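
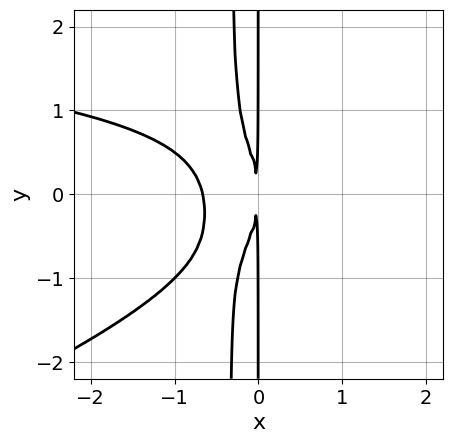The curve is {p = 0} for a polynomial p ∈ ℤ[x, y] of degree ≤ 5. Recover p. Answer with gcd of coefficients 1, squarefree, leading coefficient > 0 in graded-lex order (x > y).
Degree: a generic line meets the curve in up to 4 points, so deg p = 4.
From the visible intercepts: the visible y-axis segment lies entirely on the curve.
Putting this together gives p.

x^3*y - 3*x^2*y^2 - 3*x^3 - x*y^2 - 2*x^2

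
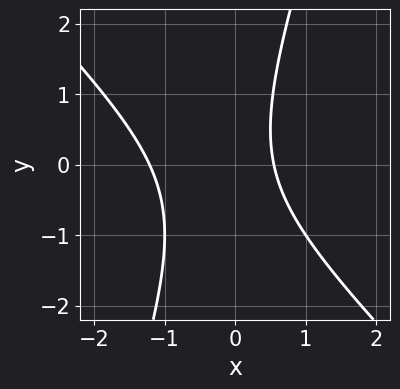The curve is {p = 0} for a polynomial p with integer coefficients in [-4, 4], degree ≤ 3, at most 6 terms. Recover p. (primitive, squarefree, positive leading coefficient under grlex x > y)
3*x^2 + 2*x*y - y^2 + 2*x - 2

(a) deg p = 2.
(b) Checking where it meets the axes: it misses every integer gridline on the y-axis.
(c) These observations pin down the coefficients.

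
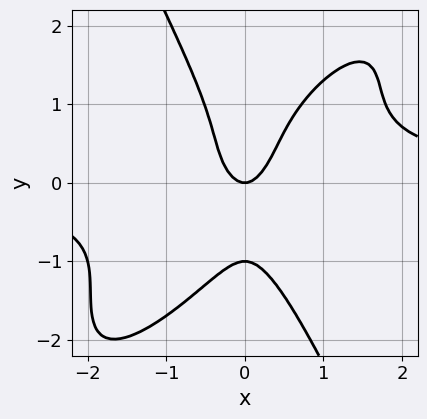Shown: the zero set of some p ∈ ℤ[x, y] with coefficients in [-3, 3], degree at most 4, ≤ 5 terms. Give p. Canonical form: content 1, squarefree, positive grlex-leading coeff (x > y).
3*x^3*y - 3*x^2*y^2 + y^4 - 3*x^2 + y

1. The degree is 4 — no degree-3 curve has this shape.
2. Reading off the gridlines: it crosses the x-axis at the gridline x = 0; among the integer gridlines, it crosses the y-axis at y ∈ {-1, 0}.
3. Putting this together gives p.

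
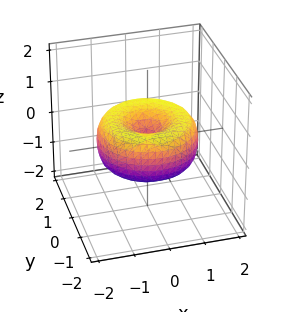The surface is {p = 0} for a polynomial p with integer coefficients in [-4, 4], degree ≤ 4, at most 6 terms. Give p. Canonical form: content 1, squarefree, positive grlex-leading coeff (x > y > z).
1. The degree is 4 — the shape is more complex than any degree-3 surface.
2. Symmetries: rotational symmetry about the z-axis ⇒ p depends on x, y only through x² + y².
3. Checking where it meets the axes: it crosses the y-axis at the gridline y = 0; a circular section at z = 0 has radius between 1 and 2; one z-axis crossing is at z = 0.
4. Putting this together gives p.

x^4 + 2*x^2*y^2 + y^4 - 2*x^2 - 2*y^2 + 2*z^2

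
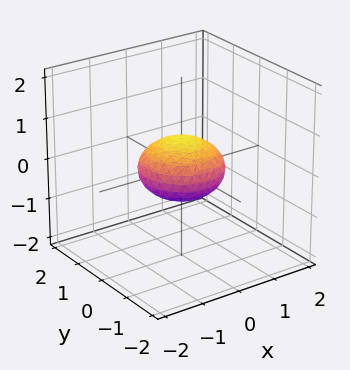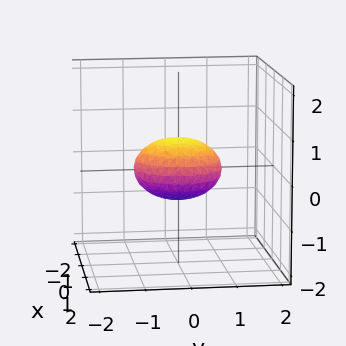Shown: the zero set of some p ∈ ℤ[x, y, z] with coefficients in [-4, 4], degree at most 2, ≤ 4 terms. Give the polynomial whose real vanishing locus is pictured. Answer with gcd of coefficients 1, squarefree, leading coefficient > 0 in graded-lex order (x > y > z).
x^2 + y^2 + 2*z^2 - 1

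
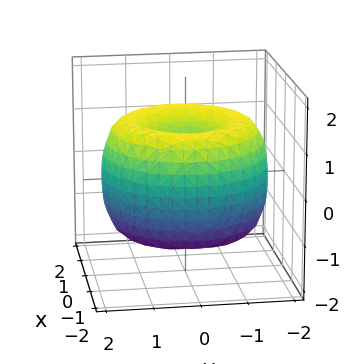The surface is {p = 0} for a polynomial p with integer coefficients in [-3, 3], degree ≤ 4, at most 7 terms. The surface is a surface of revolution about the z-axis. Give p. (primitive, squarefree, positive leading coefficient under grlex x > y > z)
1. deg p = 4.
2. Symmetries: the z-axis is an axis of rotation, so x and y enter only as x² + y².
3. From the axis intercepts and sections: a circular section at z = 0 has radius between 1 and 2.
4. Putting this together gives p.

x^4 + 2*x^2*y^2 + y^4 - 3*x^2 - 3*y^2 + 2*z^2 - 1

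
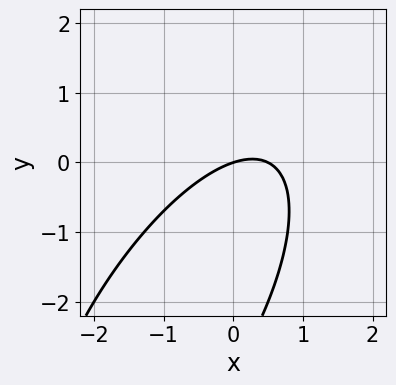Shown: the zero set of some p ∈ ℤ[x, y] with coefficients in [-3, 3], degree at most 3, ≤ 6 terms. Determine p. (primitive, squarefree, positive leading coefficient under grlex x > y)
2*x^2 - 2*x*y + y^2 - x + 3*y

First, the degree is 2 — a generic line meets the curve in up to 2 points.
Next, from the axis intercepts and sections: one x-axis crossing is at x = 0; one y-axis crossing is at y = 0.
Finally, assembling these constraints gives the stated polynomial.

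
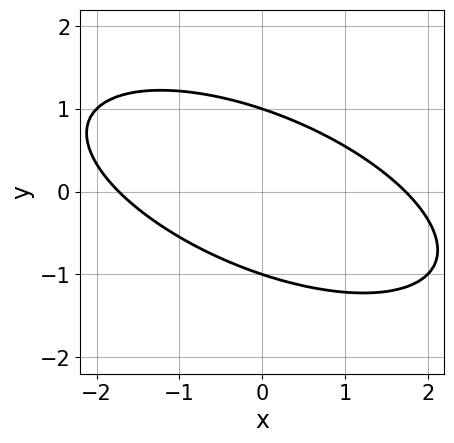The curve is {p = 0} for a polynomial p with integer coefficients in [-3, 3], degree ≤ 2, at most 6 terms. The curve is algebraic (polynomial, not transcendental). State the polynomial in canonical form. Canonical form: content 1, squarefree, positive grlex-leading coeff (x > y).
x^2 + 2*x*y + 3*y^2 - 3

First, degree: a generic line meets the curve in up to 2 points, so deg p = 2.
Next, reading off the gridlines: the y-axis gridline crossings are at y ∈ {-1, 1}.
Finally, together with the visible shape, these determine p as stated.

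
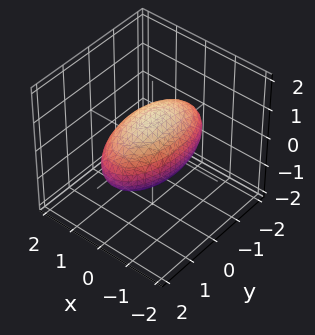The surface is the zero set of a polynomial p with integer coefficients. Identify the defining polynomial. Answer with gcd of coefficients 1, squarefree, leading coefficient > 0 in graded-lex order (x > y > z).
3*x^2 + y^2 + 3*z^2 - 3

First, deg p = 2. A closed, bounded, convex surface; a quadric.
Next, symmetries: mirror symmetry y ↦ −y ⇒ only even powers of y; mirror symmetry z ↦ −z ⇒ only even powers of z; mirror symmetry x ↦ −x ⇒ only even powers of x.
Next, from the visible intercepts: the x-axis gridline crossings are at x ∈ {-1, 1}; the z-axis gridline crossings are at z ∈ {-1, 1}.
Finally, solving for integer coefficients yields p as stated.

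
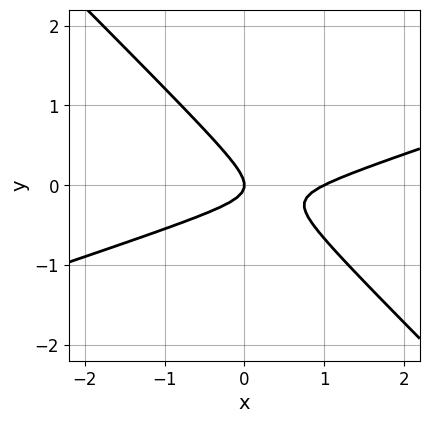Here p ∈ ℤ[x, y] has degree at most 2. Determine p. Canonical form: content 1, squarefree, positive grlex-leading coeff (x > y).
(a) Degree: a generic line meets the curve in up to 2 points, so deg p = 2.
(b) From the visible intercepts: it meets the y-axis at y = 0 (among the integer gridlines); the x-axis gridline crossings are at x ∈ {0, 1}.
(c) Fitting integer coefficients to these (and the overall shape) gives p.

x^2 - 2*x*y - 3*y^2 - x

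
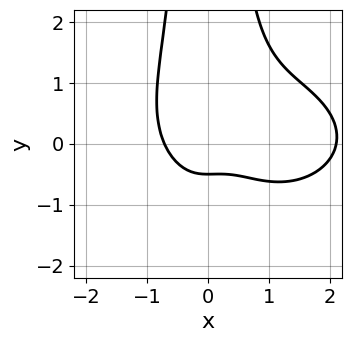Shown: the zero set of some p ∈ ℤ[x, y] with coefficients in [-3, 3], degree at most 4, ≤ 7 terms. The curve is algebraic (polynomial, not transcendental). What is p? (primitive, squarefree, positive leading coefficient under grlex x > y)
x^4 + 2*x^2*y^2 - 2*x^3 - 2*y - 1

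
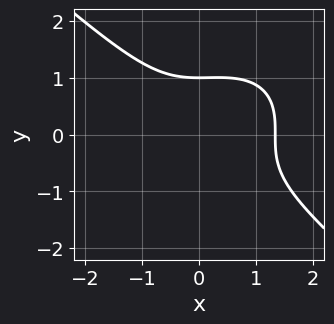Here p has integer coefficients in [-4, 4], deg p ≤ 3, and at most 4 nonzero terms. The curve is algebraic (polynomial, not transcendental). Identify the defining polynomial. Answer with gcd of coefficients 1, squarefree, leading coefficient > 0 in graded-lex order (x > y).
2*x^3 + 3*y^3 - x^2 - 3

(a) The degree is 3 — a generic line meets the curve in up to 3 points.
(b) Against the integer gridlines: it meets the y-axis at y = 1 (among the integer gridlines).
(c) Assembling these constraints gives the stated polynomial.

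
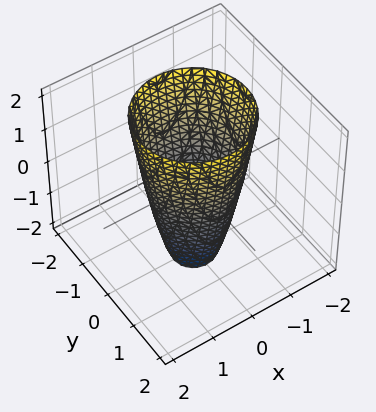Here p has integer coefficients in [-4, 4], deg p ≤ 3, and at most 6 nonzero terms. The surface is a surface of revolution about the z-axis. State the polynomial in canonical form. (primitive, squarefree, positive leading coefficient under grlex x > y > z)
3*x^2 + 3*y^2 - z - 3

1. Degree: no degree-1 surface has this shape, so deg p = 2.
2. Symmetry: the surface is invariant under rotation about z: p = q(x² + y², z).
3. Against the integer gridlines: among the integer gridlines, it crosses the y-axis at y ∈ {-1, 1}; among the integer gridlines, it crosses the x-axis at x ∈ {-1, 1}; it misses every integer gridline on the z-axis; a circular section at z = 2 has radius between 1 and 2.
4. These observations pin down the coefficients.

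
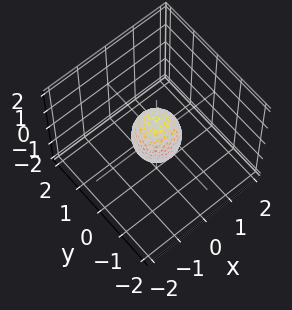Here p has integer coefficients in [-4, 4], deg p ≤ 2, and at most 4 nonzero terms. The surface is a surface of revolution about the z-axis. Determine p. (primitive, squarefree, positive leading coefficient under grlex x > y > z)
2*x^2 + 2*y^2 + z^2 - 1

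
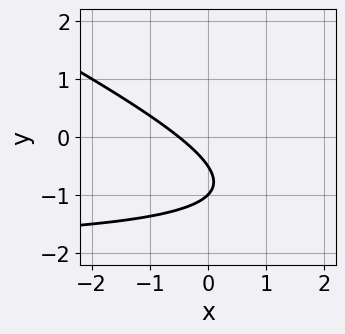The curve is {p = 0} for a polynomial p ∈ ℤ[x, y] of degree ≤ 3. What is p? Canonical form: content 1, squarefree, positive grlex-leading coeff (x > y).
1. Degree: the shape is more complex than any degree-1 curve, so deg p = 2.
2. Reading off the gridlines: it meets the y-axis at y = -1 (among the integer gridlines).
3. Solving for integer coefficients yields p as stated.

x*y + 2*y^2 + 2*x + 3*y + 1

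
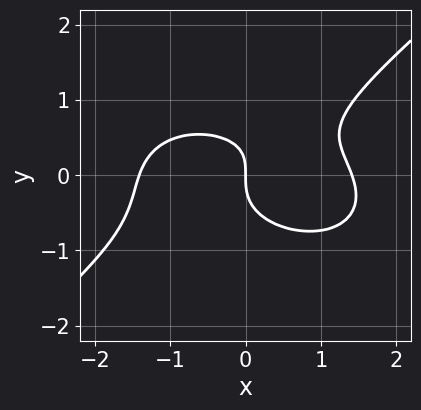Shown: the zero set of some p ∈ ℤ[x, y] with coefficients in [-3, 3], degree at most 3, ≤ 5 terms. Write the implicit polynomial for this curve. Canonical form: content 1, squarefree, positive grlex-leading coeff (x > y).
(a) deg p = 3. A generic line meets the curve in up to 3 points.
(b) Observable constraints: one x-axis crossing is at x = 0; it crosses the y-axis at the gridline y = 0.
(c) Together with the visible shape, these determine p as stated.

x^3 + x*y^2 - 3*y^3 + x*y - 2*x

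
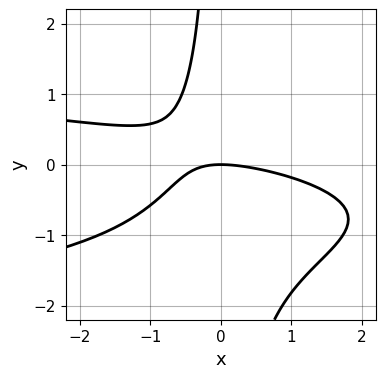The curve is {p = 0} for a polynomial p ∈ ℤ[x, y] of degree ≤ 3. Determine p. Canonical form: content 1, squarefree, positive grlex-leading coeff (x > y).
The degree is 3 — the shape is more complex than any degree-2 curve.
From the axis intercepts and sections: one y-axis crossing is at y = 0; it meets the x-axis at x = 0 (among the integer gridlines).
Putting this together gives p.

3*x*y^2 + x^2 + 3*x*y + 3*y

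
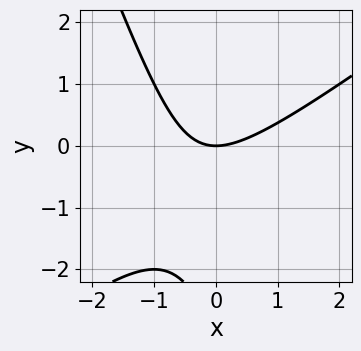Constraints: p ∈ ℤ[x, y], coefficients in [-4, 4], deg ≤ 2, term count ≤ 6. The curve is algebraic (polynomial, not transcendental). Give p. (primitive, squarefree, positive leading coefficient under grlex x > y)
(a) The degree is 2 — the shape is more complex than any degree-1 curve.
(b) From the visible intercepts: it meets the x-axis at x = 0 (among the integer gridlines); it crosses the y-axis at the gridline y = 0.
(c) Solving for integer coefficients yields p as stated.

2*x^2 - 2*x*y - y^2 - 3*y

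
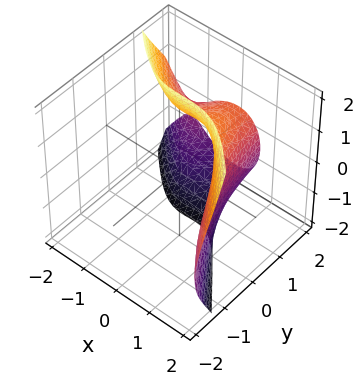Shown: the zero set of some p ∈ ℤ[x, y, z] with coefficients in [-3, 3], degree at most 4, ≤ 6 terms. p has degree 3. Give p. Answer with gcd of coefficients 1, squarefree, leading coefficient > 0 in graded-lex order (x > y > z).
3*x^3 + 3*x^2*y + 2*y*z^2 + 2*y*z - 3

1. deg p = 3. A generic line meets the surface in up to 3 points.
2. Observable constraints: it misses every integer gridline on the z-axis; it crosses the x-axis at the gridline x = 1; it misses every integer gridline on the y-axis.
3. Assembling these constraints gives the stated polynomial.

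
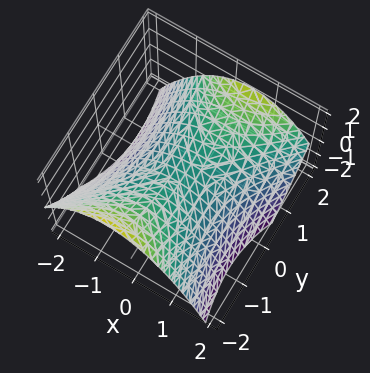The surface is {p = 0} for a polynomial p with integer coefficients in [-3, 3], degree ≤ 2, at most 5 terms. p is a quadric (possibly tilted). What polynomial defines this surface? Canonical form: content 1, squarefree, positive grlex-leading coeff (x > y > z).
2*x^2 - x*y - y^2 + 3*z

deg p = 2.
From the axis intercepts and sections: one x-axis crossing is at x = 0; one y-axis crossing is at y = 0.
The integer polynomial consistent with all of this is the stated p.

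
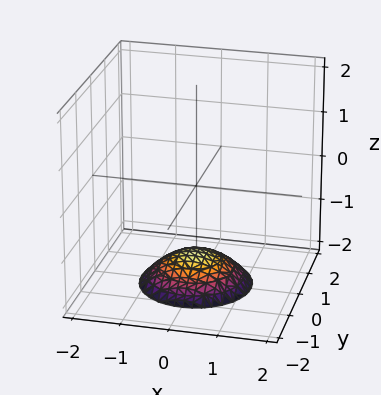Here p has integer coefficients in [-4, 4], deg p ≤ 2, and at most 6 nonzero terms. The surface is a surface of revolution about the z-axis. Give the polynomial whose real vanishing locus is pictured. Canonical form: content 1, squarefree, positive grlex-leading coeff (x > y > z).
x^2 + y^2 + 2*z + 3

1. deg p = 2. The shape is more complex than any degree-1 surface.
2. Symmetries: the z-axis is an axis of rotation, so x and y enter only as x² + y².
3. Checking where it meets the axes: a circular section at z = -2 has radius exactly 1; no y-intercept at any integer in the box; it misses every integer gridline on the x-axis.
4. Matching integer coefficients to the picture gives p.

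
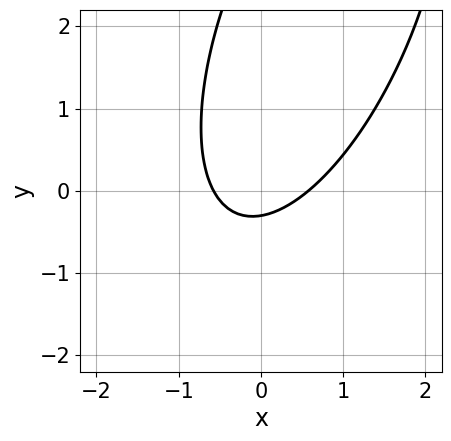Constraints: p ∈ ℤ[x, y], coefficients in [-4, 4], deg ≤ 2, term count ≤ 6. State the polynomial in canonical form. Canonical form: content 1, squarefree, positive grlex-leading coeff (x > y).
3*x^2 - 2*x*y + y^2 - 3*y - 1

Degree: a generic line meets the curve in up to 2 points, so deg p = 2.
Putting this together gives p.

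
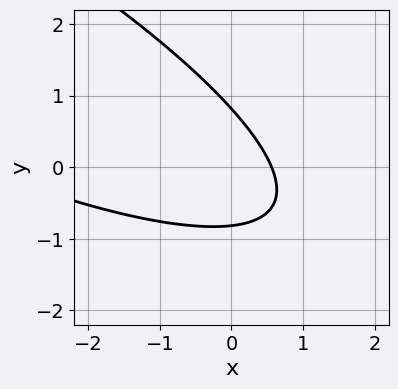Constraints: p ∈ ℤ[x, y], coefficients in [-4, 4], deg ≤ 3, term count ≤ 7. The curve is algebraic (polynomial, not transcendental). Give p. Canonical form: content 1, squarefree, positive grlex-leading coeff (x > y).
(a) The degree is 2 — the shape is more complex than any degree-1 curve.
(b) Matching integer coefficients to the picture gives p.

x^2 + 3*x*y + 3*y^2 + 3*x - 2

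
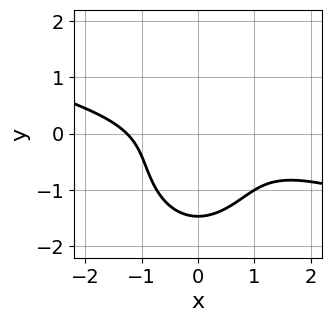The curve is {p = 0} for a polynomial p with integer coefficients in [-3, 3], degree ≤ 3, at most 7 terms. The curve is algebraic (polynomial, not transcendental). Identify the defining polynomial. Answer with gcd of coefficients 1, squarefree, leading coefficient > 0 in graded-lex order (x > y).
x^3 + 3*x^2*y + 2*y^3 + 2*y^2 + 2

(a) deg p = 3. A generic line meets the curve in up to 3 points.
(b) The integer polynomial consistent with all of this is the stated p.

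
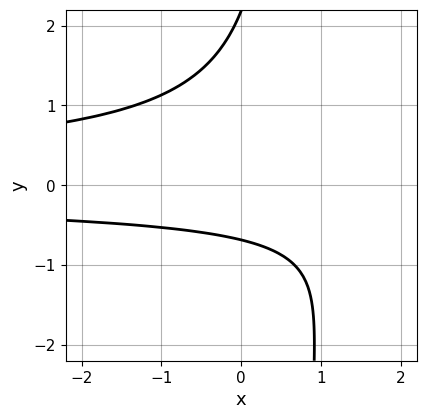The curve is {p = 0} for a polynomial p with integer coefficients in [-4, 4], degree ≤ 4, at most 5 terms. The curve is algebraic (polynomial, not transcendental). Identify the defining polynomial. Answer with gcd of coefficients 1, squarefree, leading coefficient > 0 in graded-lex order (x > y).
First, the degree is 3 — the shape is more complex than any degree-2 curve.
Then, from the visible intercepts: the curve avoids every integer x-axis point in the box.
Finally, the integer polynomial consistent with all of this is the stated p.

3*x*y^2 - 2*y^2 + 3*y + 3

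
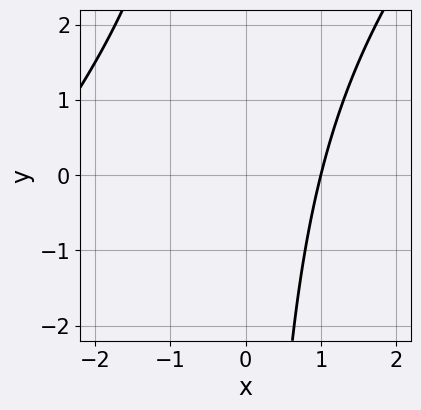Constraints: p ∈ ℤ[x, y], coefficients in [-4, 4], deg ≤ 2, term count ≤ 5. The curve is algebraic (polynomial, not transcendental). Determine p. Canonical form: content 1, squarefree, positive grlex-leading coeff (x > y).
x^2 - x*y + 2*x - 3

The degree is 2 — no degree-1 curve has this shape.
Checking where it meets the axes: it crosses the x-axis at the gridline x = 1; the curve avoids every integer y-axis point in the box.
These observations pin down the coefficients.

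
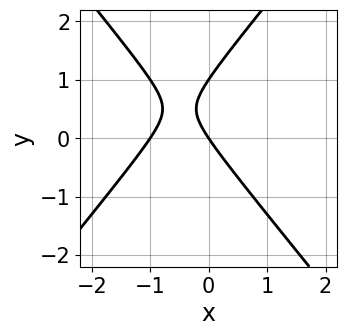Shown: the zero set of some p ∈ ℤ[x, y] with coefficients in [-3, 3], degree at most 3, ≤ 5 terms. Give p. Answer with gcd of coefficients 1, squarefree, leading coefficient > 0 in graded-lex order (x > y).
3*x^2 - 2*y^2 + 3*x + 2*y

First, degree: no degree-1 curve has this shape, so deg p = 2.
Next, from the axis intercepts and sections: among the integer gridlines, it crosses the x-axis at x ∈ {-1, 0}; among the integer gridlines, it crosses the y-axis at y ∈ {0, 1}.
Finally, assembling these constraints gives the stated polynomial.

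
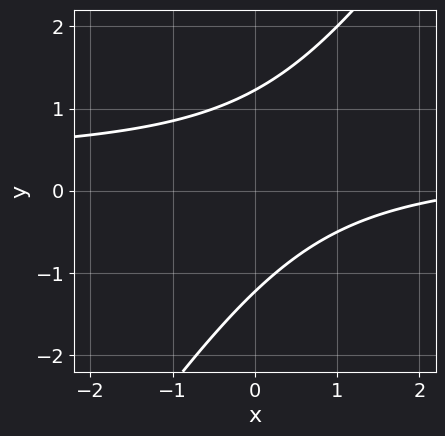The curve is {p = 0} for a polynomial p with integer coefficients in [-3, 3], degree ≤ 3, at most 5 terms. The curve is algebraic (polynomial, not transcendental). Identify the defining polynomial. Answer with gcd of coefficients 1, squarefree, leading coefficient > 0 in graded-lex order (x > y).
First, degree: a generic line meets the curve in up to 2 points, so deg p = 2.
Then, observable constraints: no x-intercept at any integer in the box.
Finally, putting this together gives p.

3*x*y - 2*y^2 - x + 3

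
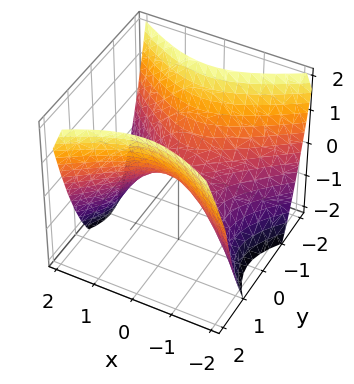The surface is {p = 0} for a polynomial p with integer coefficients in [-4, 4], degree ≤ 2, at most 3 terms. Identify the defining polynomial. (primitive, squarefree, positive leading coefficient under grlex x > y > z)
1. deg p = 2. A saddle surface; a quadric.
2. Symmetries: it's symmetric under y → −y, forcing even powers of y; the x ↦ −x reflection is a symmetry, so x appears only in even powers.
3. From the visible intercepts: it meets the x-axis at x = 0 (among the integer gridlines); it meets the y-axis at y = 0 (among the integer gridlines); it crosses the z-axis at the gridline z = 0.
4. These observations pin down the coefficients.

2*x^2 - 3*y^2 + 3*z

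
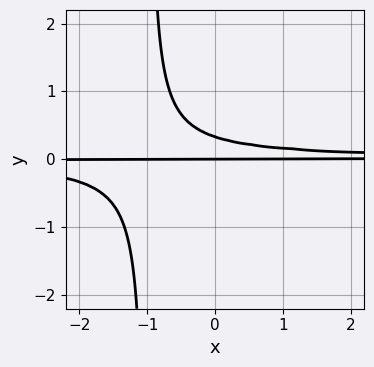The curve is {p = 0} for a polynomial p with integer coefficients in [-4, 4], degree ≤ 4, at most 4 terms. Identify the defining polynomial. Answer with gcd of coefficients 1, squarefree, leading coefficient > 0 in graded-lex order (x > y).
3*x*y^2 + 3*y^2 - y

(a) deg p = 3. No degree-2 curve has this shape.
(b) Observable constraints: the visible x-axis segment lies entirely on the curve; it crosses the y-axis at the gridline y = 0.
(c) Solving for integer coefficients yields p as stated.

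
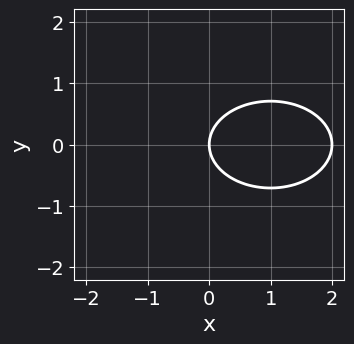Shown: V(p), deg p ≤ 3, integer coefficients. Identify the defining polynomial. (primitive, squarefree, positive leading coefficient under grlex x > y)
x^2 + 2*y^2 - 2*x

(a) Degree: no degree-1 curve has this shape, so deg p = 2.
(b) Symmetries: it's symmetric under y → −y, forcing even powers of y.
(c) Checking where it meets the axes: one y-axis crossing is at y = 0; the x-axis gridline crossings are at x ∈ {0, 2}.
(d) Solving for integer coefficients yields p as stated.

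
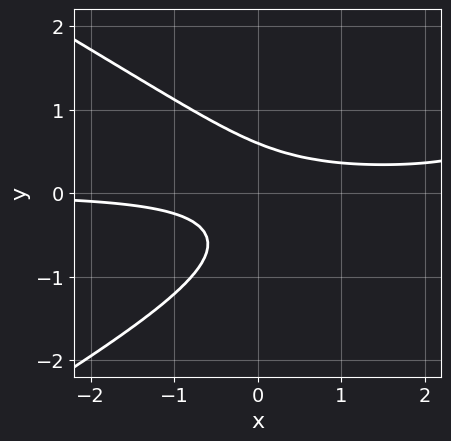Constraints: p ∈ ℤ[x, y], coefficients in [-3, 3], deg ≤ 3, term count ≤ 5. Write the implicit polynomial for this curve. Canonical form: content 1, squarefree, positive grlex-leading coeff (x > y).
x^2*y - 3*y^3 - 3*x*y - y^2 + 1

1. The degree is 3 — no degree-2 curve has this shape.
2. Reading off the gridlines: the curve avoids every integer x-axis point in the box.
3. Assembling these constraints gives the stated polynomial.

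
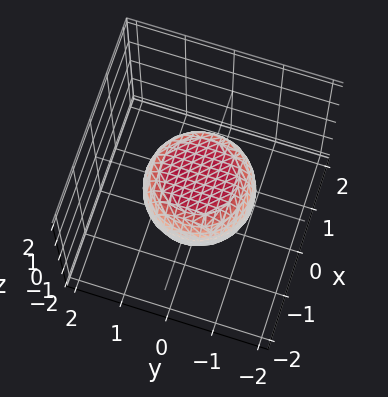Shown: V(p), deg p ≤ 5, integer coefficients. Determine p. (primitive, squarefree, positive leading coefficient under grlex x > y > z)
First, deg p = 4.
Then, symmetry: the z-axis is an axis of rotation, so x and y enter only as x² + y².
Next, reading off the gridlines: a circular section at z = 0 has radius between 1 and 2.
Finally, together with the visible shape, these determine p as stated.

2*x^4 + 4*x^2*y^2 + 2*y^4 - x^2 - y^2 + 3*z^2 - 2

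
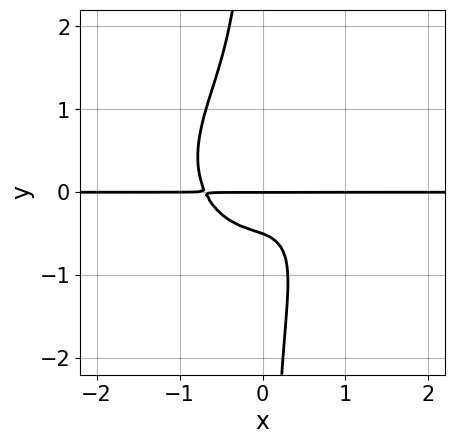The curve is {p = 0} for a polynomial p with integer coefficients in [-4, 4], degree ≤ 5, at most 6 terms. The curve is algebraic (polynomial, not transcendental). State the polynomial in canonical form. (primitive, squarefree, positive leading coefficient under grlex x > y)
3*x^3*y + 3*x*y^3 + 2*y^2 + y

deg p = 4. No degree-3 curve has this shape.
Observable constraints: the visible x-axis segment lies entirely on the curve; it meets the y-axis at y = 0 (among the integer gridlines).
Assembling these constraints gives the stated polynomial.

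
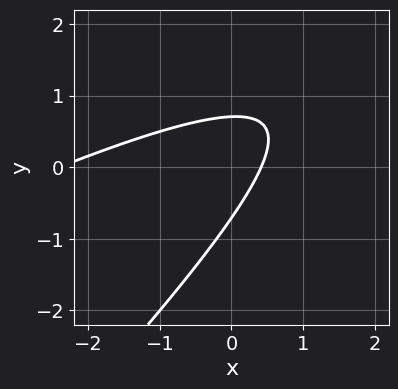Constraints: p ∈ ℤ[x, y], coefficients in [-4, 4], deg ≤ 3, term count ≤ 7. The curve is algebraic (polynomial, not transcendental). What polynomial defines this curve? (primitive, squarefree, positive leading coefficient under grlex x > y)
Degree: a generic line meets the curve in up to 2 points, so deg p = 2.
Matching integer coefficients to the picture gives p.

x^2 - 3*x*y + 2*y^2 + 2*x - 1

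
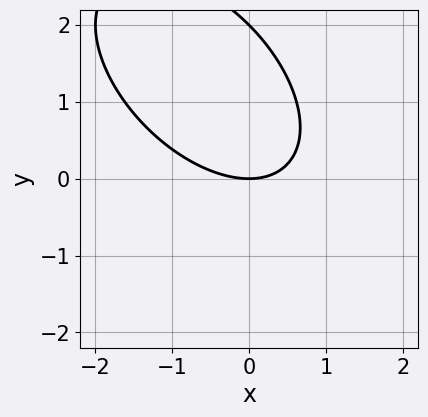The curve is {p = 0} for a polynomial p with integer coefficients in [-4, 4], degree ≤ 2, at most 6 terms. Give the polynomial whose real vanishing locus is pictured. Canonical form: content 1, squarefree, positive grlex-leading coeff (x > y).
1. Degree: no degree-1 curve has this shape, so deg p = 2.
2. Observable constraints: it meets the x-axis at x = 0 (among the integer gridlines); the y-axis gridline crossings are at y ∈ {0, 2}.
3. Assembling these constraints gives the stated polynomial.

x^2 + x*y + y^2 - 2*y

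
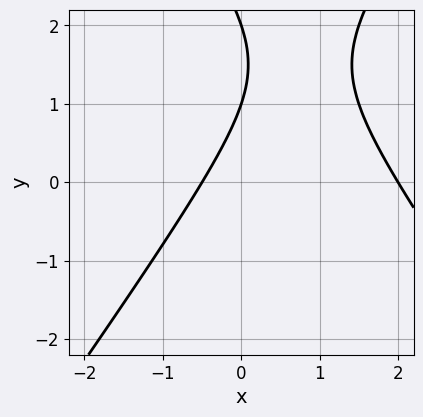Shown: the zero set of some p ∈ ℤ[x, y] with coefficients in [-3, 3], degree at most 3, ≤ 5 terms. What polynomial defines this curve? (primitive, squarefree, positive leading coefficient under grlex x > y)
(a) deg p = 2. A generic line meets the curve in up to 2 points.
(b) Checking where it meets the axes: one x-axis crossing is at x = 2; among the integer gridlines, it crosses the y-axis at y ∈ {1, 2}.
(c) Assembling these constraints gives the stated polynomial.

2*x^2 - y^2 - 3*x + 3*y - 2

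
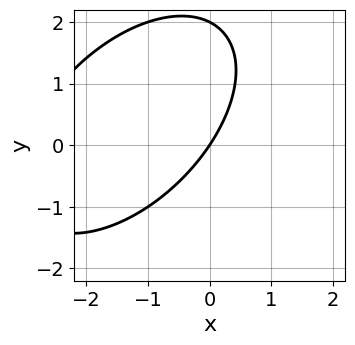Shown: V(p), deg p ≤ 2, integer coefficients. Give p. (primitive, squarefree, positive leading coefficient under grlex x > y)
x^2 - x*y + y^2 + 3*x - 2*y

(a) The degree is 2 — the shape is more complex than any degree-1 curve.
(b) Reading off the gridlines: the y-axis gridline crossings are at y ∈ {0, 2}; it crosses the x-axis at the gridline x = 0.
(c) Assembling these constraints gives the stated polynomial.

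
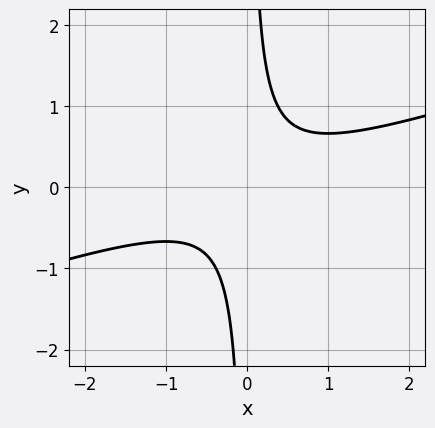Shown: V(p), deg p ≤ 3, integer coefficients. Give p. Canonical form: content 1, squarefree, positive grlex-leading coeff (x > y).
Degree: no degree-1 curve has this shape, so deg p = 2.
From the axis intercepts and sections: no x-intercept at any integer in the box; the curve avoids every integer y-axis point in the box.
Fitting integer coefficients to these (and the overall shape) gives p.

x^2 - 3*x*y + 1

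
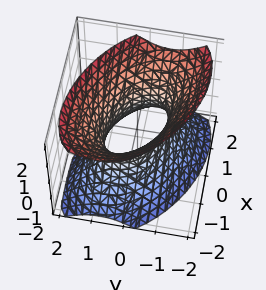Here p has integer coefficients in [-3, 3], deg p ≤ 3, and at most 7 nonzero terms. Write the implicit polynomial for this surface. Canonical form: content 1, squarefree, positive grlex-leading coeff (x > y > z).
2*x^2 + 2*x*y + 3*y^2 - 2*z^2 - 2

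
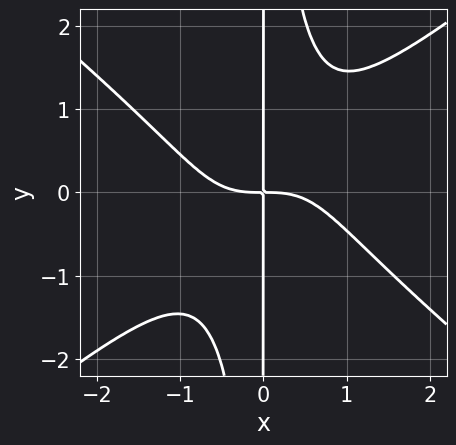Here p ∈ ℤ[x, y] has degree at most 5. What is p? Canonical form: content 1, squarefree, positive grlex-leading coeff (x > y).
2*x^4 - 3*x^2*y^2 + 3*x*y

1. The degree is 4 — a generic line meets the curve in up to 4 points.
2. From the visible intercepts: every point of the y-axis in the box is on the curve.
3. Putting this together gives p.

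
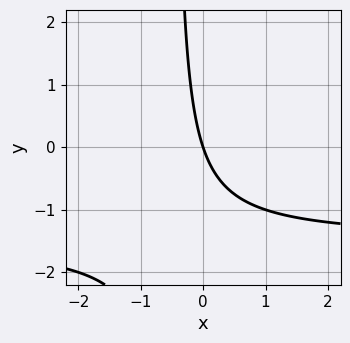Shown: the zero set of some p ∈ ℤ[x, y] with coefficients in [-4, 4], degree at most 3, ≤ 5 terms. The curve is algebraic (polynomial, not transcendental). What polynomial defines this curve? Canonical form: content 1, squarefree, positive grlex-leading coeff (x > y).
2*x*y + 3*x + y

deg p = 2.
Reading off the gridlines: one y-axis crossing is at y = 0; one x-axis crossing is at x = 0.
Together with the visible shape, these determine p as stated.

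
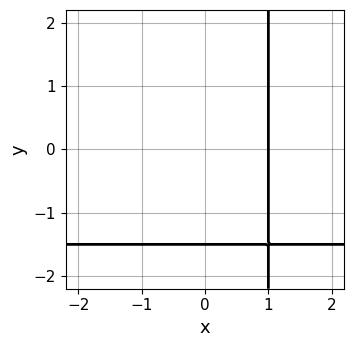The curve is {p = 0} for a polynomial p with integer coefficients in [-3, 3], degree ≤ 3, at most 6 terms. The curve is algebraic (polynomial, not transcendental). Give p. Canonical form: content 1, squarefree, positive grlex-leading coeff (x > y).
2*x*y + 3*x - 2*y - 3

First, degree: no degree-1 curve has this shape, so deg p = 2.
Then, from the visible intercepts: it meets the x-axis at x = 1 (among the integer gridlines).
Finally, the integer polynomial consistent with all of this is the stated p.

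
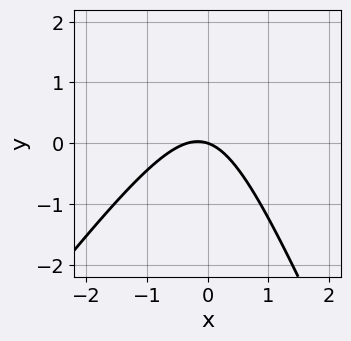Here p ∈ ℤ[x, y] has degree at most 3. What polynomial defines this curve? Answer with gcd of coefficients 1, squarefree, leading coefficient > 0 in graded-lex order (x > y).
3*x^2 - x*y - y^2 + x + 3*y

1. The degree is 2 — no degree-1 curve has this shape.
2. Observable constraints: it meets the y-axis at y = 0 (among the integer gridlines); it meets the x-axis at x = 0 (among the integer gridlines).
3. Fitting integer coefficients to these (and the overall shape) gives p.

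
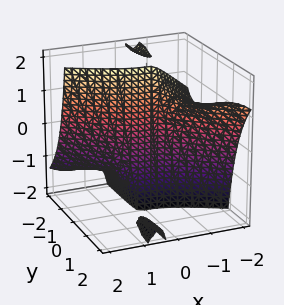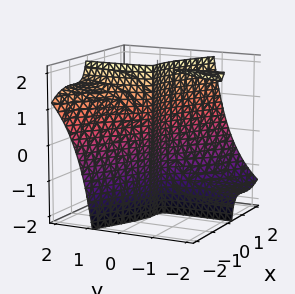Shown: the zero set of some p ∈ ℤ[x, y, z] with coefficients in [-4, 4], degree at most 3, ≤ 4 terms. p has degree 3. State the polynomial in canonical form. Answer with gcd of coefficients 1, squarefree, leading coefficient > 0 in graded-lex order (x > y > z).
2*x^3 + 3*x^2*y + 2*x*y*z + y

1. There are 3 components. They look like related sheets of one shape, so recover p as a whole.
2. Degree: a generic line meets the surface in up to 3 points, so deg p = 3.
3. Checking where it meets the axes: it meets the y-axis at y = 0 (among the integer gridlines); it meets the x-axis at x = 0 (among the integer gridlines); the visible z-axis segment lies entirely on the surface.
4. Putting this together gives p.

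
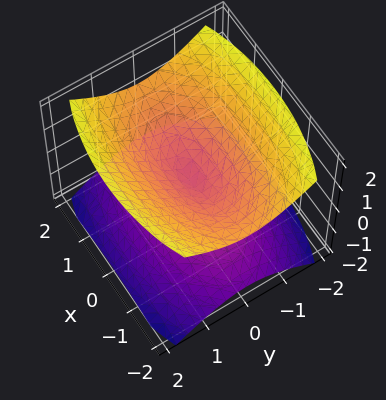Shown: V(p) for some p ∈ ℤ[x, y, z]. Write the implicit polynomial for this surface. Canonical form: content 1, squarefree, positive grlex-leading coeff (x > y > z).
x^2 + 3*y^2 - 3*z^2

There are 2 components.
deg p = 2.
Symmetries: the x ↦ −x reflection is a symmetry, so x appears only in even powers; it's symmetric under y → −y, forcing even powers of y; mirror symmetry z ↦ −z ⇒ only even powers of z.
Checking where it meets the axes: one z-axis crossing is at z = 0; one x-axis crossing is at x = 0; one y-axis crossing is at y = 0.
Matching integer coefficients to the picture gives p.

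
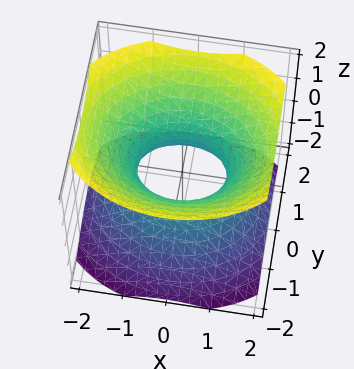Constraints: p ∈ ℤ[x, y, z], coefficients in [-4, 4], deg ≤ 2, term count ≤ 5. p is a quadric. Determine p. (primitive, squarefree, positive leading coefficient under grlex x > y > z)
2*x^2 + 3*y^2 - 3*z^2 - 2

deg p = 2.
Symmetries: mirror symmetry y ↦ −y ⇒ only even powers of y; it's symmetric under z → −z, forcing even powers of z; the x ↦ −x reflection is a symmetry, so x appears only in even powers.
Checking where it meets the axes: among the integer gridlines, it crosses the x-axis at x ∈ {-1, 1}; no z-intercept at any integer in the box.
Putting this together gives p.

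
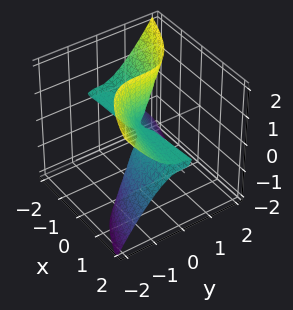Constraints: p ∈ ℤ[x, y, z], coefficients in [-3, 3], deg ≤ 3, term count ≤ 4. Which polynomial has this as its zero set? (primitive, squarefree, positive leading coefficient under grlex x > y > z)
3*x*z^2 + 3*y^3 - x*z

(a) The degree is 3 — the shape is more complex than any degree-2 surface.
(b) From the axis intercepts and sections: it crosses the y-axis at the gridline y = 0; the visible x-axis segment lies entirely on the surface.
(c) Putting this together gives p.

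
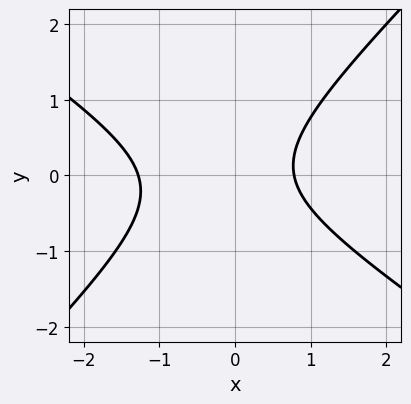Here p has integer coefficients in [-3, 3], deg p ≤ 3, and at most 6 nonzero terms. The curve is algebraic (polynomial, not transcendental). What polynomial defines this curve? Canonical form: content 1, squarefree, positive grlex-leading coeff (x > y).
First, deg p = 2.
Then, from the visible intercepts: no y-intercept at any integer in the box.
Finally, assembling these constraints gives the stated polynomial.

2*x^2 + x*y - 3*y^2 + x - 2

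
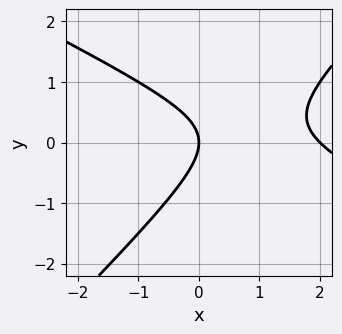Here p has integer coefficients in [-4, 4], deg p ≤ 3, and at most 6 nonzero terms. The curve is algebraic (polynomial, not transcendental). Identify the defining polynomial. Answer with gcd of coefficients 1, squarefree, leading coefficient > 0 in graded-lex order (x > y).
x^2 + x*y - 2*y^2 - 2*x

First, deg p = 2. No degree-1 curve has this shape.
Then, from the visible intercepts: the x-axis gridline crossings are at x ∈ {0, 2}; one y-axis crossing is at y = 0.
Finally, the integer polynomial consistent with all of this is the stated p.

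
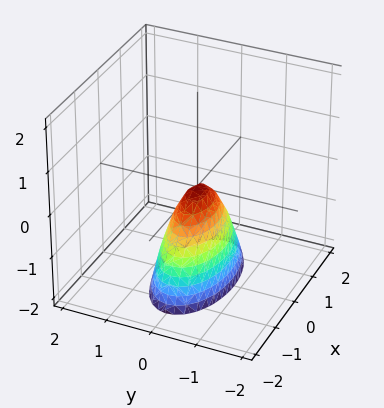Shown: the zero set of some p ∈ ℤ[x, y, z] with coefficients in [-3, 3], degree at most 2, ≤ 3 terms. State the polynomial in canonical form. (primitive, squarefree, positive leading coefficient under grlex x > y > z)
(a) The degree is 2 — a paraboloid; a quadric.
(b) Symmetries: the x ↦ −x reflection is a symmetry, so x appears only in even powers; it's symmetric under y → −y, forcing even powers of y.
(c) From the axis intercepts and sections: it meets the y-axis at y = 0 (among the integer gridlines); it crosses the z-axis at the gridline z = 0; one x-axis crossing is at x = 0.
(d) Matching integer coefficients to the picture gives p.

x^2 + 3*y^2 + z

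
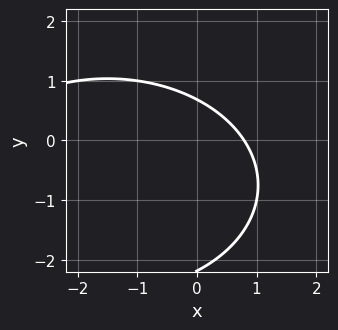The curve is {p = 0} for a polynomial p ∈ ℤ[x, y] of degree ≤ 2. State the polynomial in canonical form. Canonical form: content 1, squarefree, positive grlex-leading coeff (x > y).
x^2 + 2*y^2 + 3*x + 3*y - 3

(a) The degree is 2 — the shape is more complex than any degree-1 curve.
(b) The integer polynomial consistent with all of this is the stated p.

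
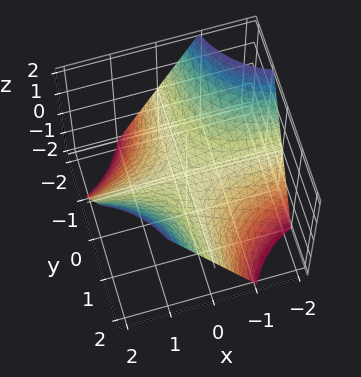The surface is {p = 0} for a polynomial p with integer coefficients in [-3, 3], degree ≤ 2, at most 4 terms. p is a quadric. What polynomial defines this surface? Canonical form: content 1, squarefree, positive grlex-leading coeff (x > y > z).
(a) The degree is 2 — a saddle surface; a quadric.
(b) Observable constraints: one z-axis crossing is at z = 0; the visible x-axis segment lies entirely on the surface.
(c) Assembling these constraints gives the stated polynomial.

x*y - z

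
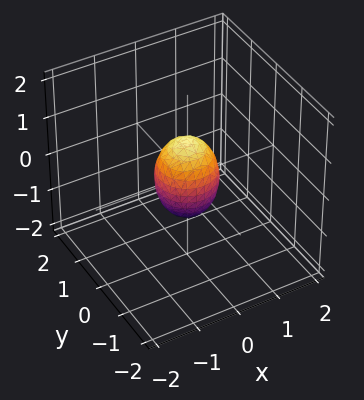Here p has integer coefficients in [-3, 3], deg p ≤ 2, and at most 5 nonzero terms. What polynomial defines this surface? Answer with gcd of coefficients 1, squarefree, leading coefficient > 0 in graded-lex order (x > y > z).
2*x^2 + 2*y^2 + z^2 - 1

1. deg p = 2.
2. Symmetries: every cross-section ⟂ z is a circle, so x, y appear only via x² + y²; mirror symmetry z ↦ −z ⇒ only even powers of z.
3. Observable constraints: a circular section at z = 0 has radius between 0 and 1; among the integer gridlines, it crosses the z-axis at z ∈ {-1, 1}.
4. Assembling these constraints gives the stated polynomial.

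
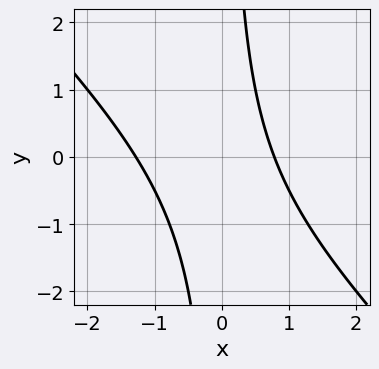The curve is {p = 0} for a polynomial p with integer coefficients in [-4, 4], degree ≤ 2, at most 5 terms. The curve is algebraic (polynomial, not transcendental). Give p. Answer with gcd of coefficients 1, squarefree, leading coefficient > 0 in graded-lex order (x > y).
First, degree: no degree-1 curve has this shape, so deg p = 2.
Then, observable constraints: the curve avoids every integer y-axis point in the box.
Finally, assembling these constraints gives the stated polynomial.

2*x^2 + 2*x*y + x - 2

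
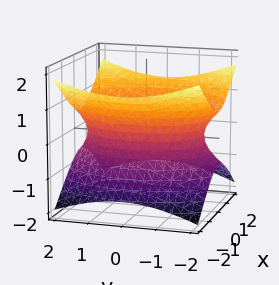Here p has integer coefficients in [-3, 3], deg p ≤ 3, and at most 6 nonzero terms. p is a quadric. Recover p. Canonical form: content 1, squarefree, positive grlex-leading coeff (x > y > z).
(a) deg p = 2. One connected sheet with a waist; a quadric.
(b) Symmetries: it's symmetric under y → −y, forcing even powers of y; mirror symmetry z ↦ −z ⇒ only even powers of z; mirror symmetry x ↦ −x ⇒ only even powers of x.
(c) From the visible intercepts: no z-intercept at any integer in the box.
(d) Assembling these constraints gives the stated polynomial.

2*x^2 + y^2 - 3*z^2 - 3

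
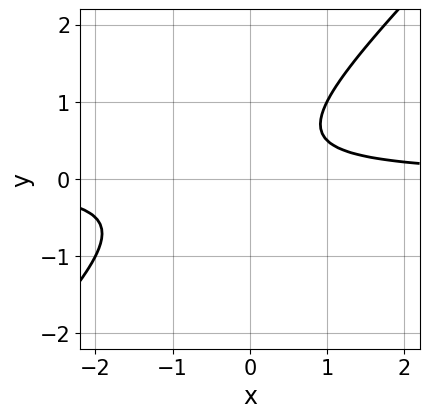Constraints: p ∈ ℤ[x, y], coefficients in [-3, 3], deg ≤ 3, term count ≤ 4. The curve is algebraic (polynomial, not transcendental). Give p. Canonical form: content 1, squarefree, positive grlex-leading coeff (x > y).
2*x*y - 2*y^2 + y - 1

First, degree: no degree-1 curve has this shape, so deg p = 2.
Next, against the integer gridlines: the curve avoids every integer x-axis point in the box; it misses every integer gridline on the y-axis.
Finally, these observations pin down the coefficients.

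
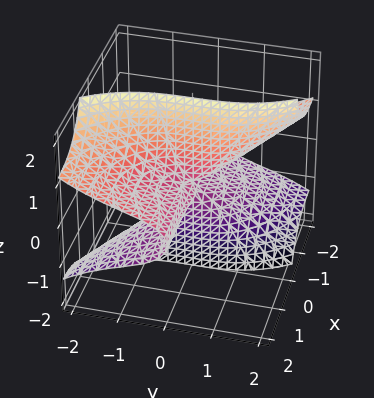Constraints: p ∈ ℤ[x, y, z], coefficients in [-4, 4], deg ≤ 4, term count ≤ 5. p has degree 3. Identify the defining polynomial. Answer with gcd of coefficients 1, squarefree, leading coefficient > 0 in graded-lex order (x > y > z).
x^2*y + x*y^2 + 3*x*z^2 + y^3 + x*z

1. deg p = 3. The shape is more complex than any degree-2 surface.
2. Checking where it meets the axes: the visible x-axis segment lies entirely on the surface; it crosses the y-axis at the gridline y = 0; the visible z-axis segment lies entirely on the surface.
3. Solving for integer coefficients yields p as stated.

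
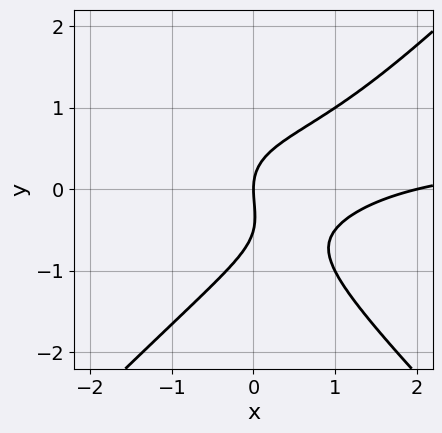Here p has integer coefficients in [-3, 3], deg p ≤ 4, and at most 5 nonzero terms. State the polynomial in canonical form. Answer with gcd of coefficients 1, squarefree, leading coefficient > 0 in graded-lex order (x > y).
2*x^2*y - 2*y^3 - x^2 - y^2 + 2*x

First, deg p = 3. A generic line meets the curve in up to 3 points.
Then, from the axis intercepts and sections: it crosses the y-axis at the gridline y = 0; the x-axis gridline crossings are at x ∈ {0, 2}.
Finally, together with the visible shape, these determine p as stated.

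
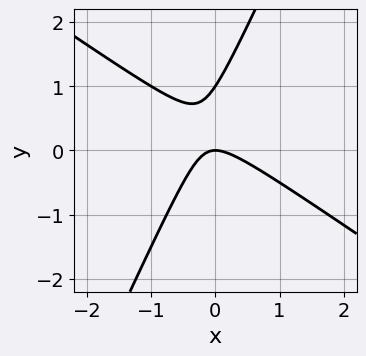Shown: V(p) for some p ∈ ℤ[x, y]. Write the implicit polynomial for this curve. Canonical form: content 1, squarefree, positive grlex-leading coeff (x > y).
3*x^2 + 3*x*y - 2*y^2 + 2*y

1. deg p = 2. A generic line meets the curve in up to 2 points.
2. From the axis intercepts and sections: one x-axis crossing is at x = 0; the y-axis gridline crossings are at y ∈ {0, 1}.
3. Matching integer coefficients to the picture gives p.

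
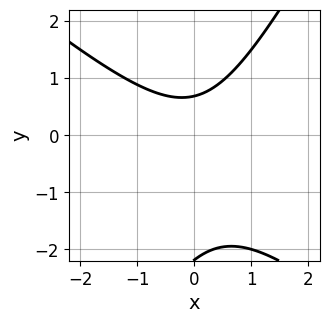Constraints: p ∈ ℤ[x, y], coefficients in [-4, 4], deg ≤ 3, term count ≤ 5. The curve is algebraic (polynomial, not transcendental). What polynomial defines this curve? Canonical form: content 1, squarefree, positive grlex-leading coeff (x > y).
3*x^2 + 2*x*y - 2*y^2 - 3*y + 3

First, deg p = 2.
Next, from the visible intercepts: no x-intercept at any integer in the box.
Finally, the integer polynomial consistent with all of this is the stated p.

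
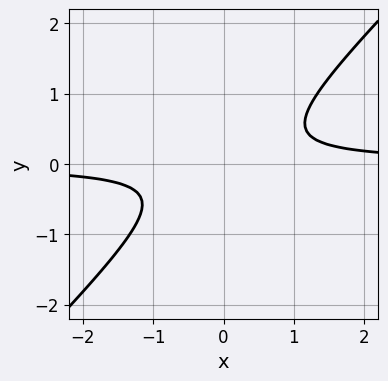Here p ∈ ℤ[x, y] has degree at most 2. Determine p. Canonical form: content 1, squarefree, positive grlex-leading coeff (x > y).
(a) Degree: a generic line meets the curve in up to 2 points, so deg p = 2.
(b) From the visible intercepts: it misses every integer gridline on the x-axis; the curve avoids every integer y-axis point in the box.
(c) Together with the visible shape, these determine p as stated.

3*x*y - 3*y^2 - 1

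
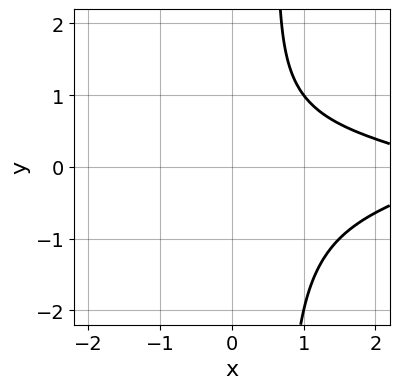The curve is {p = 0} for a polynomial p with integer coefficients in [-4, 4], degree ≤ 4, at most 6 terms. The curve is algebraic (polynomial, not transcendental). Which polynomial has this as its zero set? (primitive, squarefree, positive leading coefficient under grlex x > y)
3*x*y^2 - 2*y^2 + x + y - 3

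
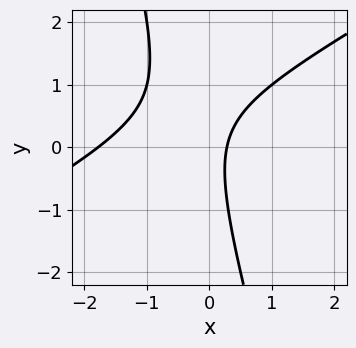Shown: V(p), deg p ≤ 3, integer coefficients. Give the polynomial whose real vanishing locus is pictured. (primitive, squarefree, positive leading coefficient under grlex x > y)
2*x^2 - 3*x*y - y^2 + 3*x - 1

First, the degree is 2 — a generic line meets the curve in up to 2 points.
Next, from the visible intercepts: the curve avoids every integer y-axis point in the box.
Finally, the integer polynomial consistent with all of this is the stated p.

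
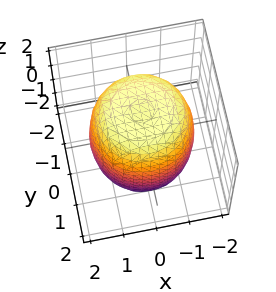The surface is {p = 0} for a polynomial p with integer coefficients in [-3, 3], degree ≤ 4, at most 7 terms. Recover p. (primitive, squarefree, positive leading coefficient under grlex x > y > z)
1. Degree: a generic line meets the surface in up to 4 points, so deg p = 4.
2. Symmetries: rotational symmetry about the z-axis ⇒ p depends on x, y only through x² + y².
3. From the axis intercepts and sections: a circular section at z = 0 has radius between 1 and 2.
4. Putting this together gives p.

x^4 + 2*x^2*y^2 + y^4 - x^2 - y^2 + z^2 - 3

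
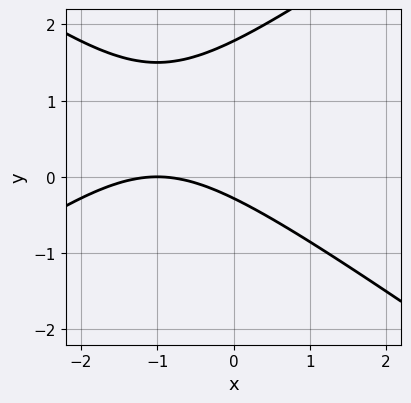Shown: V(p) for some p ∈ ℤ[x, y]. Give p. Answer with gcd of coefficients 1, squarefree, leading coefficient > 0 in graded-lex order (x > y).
x^2 - 2*y^2 + 2*x + 3*y + 1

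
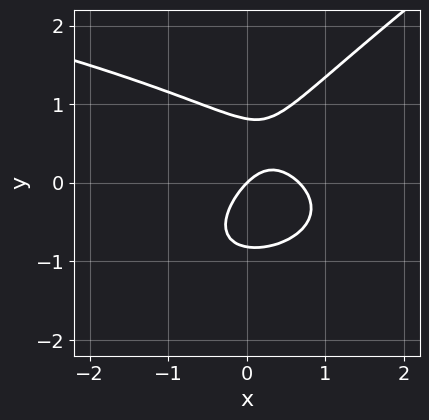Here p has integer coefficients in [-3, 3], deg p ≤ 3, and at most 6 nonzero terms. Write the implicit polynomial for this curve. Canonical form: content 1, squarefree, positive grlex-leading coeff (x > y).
First, the degree is 3 — a generic line meets the curve in up to 3 points.
Then, from the visible intercepts: one x-axis crossing is at x = 0; it crosses the y-axis at the gridline y = 0.
Finally, the integer polynomial consistent with all of this is the stated p.

2*x*y^2 - 3*y^3 + 3*x^2 - 2*x + 2*y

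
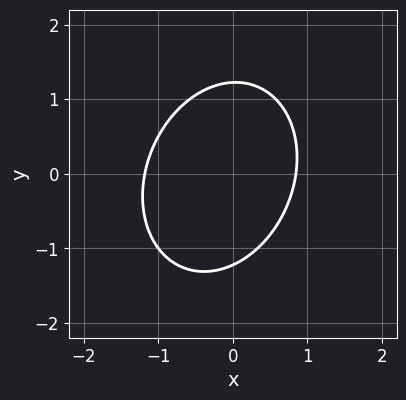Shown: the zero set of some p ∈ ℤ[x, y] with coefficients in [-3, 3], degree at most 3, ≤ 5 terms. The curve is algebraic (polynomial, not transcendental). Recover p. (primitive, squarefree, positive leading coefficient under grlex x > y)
3*x^2 - x*y + 2*y^2 + x - 3

(a) Degree: no degree-1 curve has this shape, so deg p = 2.
(b) Putting this together gives p.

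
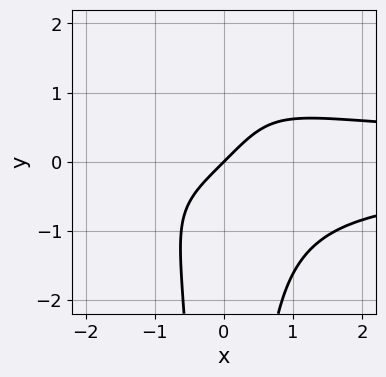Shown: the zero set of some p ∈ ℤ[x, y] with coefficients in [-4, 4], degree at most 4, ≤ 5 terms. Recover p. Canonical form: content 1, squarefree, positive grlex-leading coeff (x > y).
First, deg p = 4. A generic line meets the curve in up to 4 points.
Next, from the visible intercepts: it crosses the x-axis at the gridline x = 0; it crosses the y-axis at the gridline y = 0.
Finally, putting this together gives p.

x^2*y^2 - x + y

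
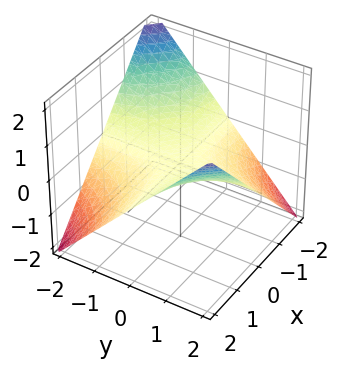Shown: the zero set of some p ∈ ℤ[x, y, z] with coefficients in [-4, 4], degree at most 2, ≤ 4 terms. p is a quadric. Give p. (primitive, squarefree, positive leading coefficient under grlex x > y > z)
First, degree: a hyperbolic paraboloid; a quadric, so deg p = 2.
Next, observable constraints: the visible y-axis segment lies entirely on the surface; one z-axis crossing is at z = 0; every point of the x-axis in the box is on the surface.
Finally, matching integer coefficients to the picture gives p.

x*y - 2*z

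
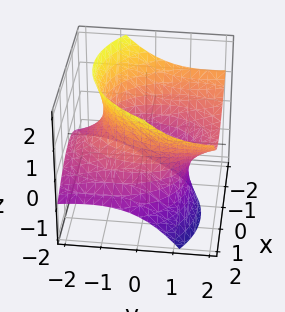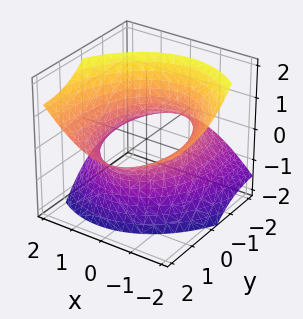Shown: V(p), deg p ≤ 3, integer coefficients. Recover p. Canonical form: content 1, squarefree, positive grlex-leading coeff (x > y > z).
2*x^2 + x*z + y^2 - 3*y*z - 2*z^2 - 3

(a) Degree: no degree-1 surface has this shape, so deg p = 2.
(b) Reading off the gridlines: no z-intercept at any integer in the box.
(c) Matching integer coefficients to the picture gives p.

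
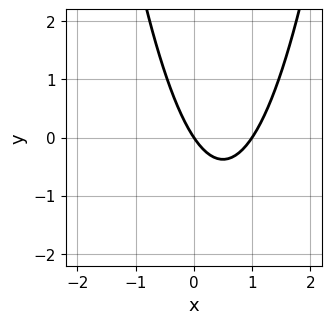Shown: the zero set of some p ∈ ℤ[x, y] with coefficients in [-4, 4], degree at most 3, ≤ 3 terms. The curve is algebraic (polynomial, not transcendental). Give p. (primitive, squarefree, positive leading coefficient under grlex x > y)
1. Degree: no degree-1 curve has this shape, so deg p = 2.
2. From the visible intercepts: it meets the y-axis at y = 0 (among the integer gridlines); among the integer gridlines, it crosses the x-axis at x ∈ {0, 1}.
3. The integer polynomial consistent with all of this is the stated p.

3*x^2 - 3*x - 2*y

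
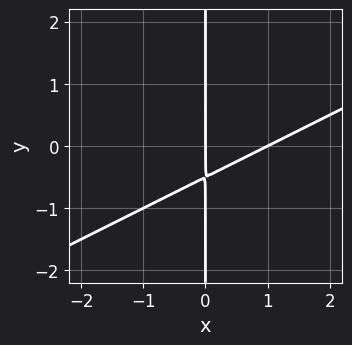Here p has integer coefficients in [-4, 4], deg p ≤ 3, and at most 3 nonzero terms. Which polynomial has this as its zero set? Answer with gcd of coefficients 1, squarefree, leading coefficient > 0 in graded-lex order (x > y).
First, deg p = 2. The shape is more complex than any degree-1 curve.
Then, observable constraints: every point of the y-axis in the box is on the curve; the x-axis gridline crossings are at x ∈ {0, 1}.
Finally, the integer polynomial consistent with all of this is the stated p.

x^2 - 2*x*y - x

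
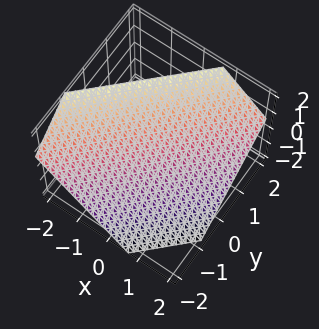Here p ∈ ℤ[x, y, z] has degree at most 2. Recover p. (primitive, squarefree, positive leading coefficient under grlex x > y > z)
3*x - 3*y + 3*z - 2

(a) The degree is 1 — the surface is flat (a plane).
(b) The integer polynomial consistent with all of this is the stated p.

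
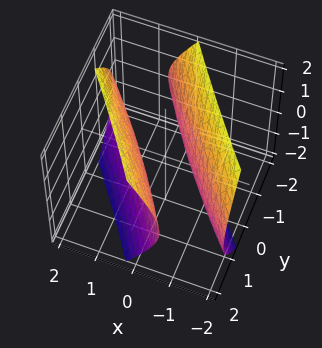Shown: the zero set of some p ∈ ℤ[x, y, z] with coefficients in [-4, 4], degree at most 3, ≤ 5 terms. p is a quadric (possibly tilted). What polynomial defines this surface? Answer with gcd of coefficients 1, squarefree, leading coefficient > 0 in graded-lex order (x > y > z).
1. The picture has 2 separate pieces.
2. Degree: the shape is more complex than any degree-1 surface, so deg p = 2.
3. Against the integer gridlines: no z-intercept at any integer in the box; among the integer gridlines, it crosses the y-axis at y ∈ {-1, 1}.
4. Solving for integer coefficients yields p as stated.

2*x^2 + 3*x*y + y^2 - z^2 - 1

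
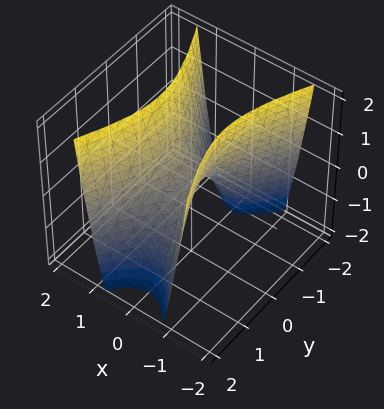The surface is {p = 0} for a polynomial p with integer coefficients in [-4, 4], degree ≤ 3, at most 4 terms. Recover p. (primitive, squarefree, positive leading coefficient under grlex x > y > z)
3*x^2 - y^2 - z

deg p = 2. A saddle surface; a quadric.
Symmetries: it's symmetric under y → −y, forcing even powers of y; the x ↦ −x reflection is a symmetry, so x appears only in even powers.
From the visible intercepts: one x-axis crossing is at x = 0; one z-axis crossing is at z = 0; it crosses the y-axis at the gridline y = 0.
Solving for integer coefficients yields p as stated.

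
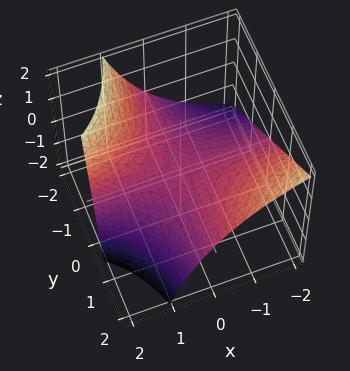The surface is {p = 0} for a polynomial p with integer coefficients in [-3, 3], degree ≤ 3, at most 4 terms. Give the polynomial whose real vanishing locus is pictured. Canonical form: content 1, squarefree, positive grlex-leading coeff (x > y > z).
2*x*y - x*z + 3*z

1. The degree is 2 — no degree-1 surface has this shape.
2. Reading off the gridlines: the visible y-axis segment lies entirely on the surface; every point of the x-axis in the box is on the surface; it meets the z-axis at z = 0 (among the integer gridlines).
3. Matching integer coefficients to the picture gives p.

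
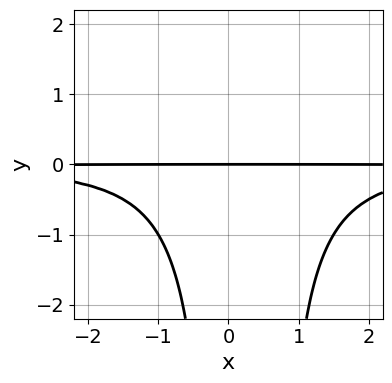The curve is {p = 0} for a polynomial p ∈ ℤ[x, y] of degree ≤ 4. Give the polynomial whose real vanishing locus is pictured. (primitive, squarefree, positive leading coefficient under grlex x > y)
2*x^2*y^2 - x*y^2 + 3*y

1. The degree is 4 — no degree-3 curve has this shape.
2. Against the integer gridlines: it meets the y-axis at y = 0 (among the integer gridlines); every point of the x-axis in the box is on the curve.
3. Assembling these constraints gives the stated polynomial.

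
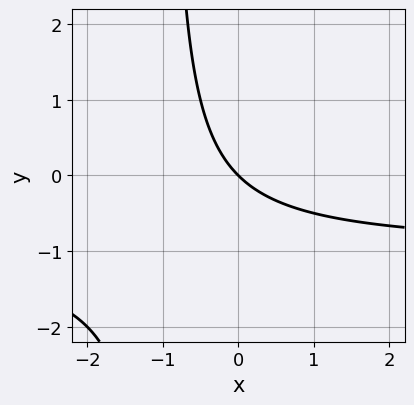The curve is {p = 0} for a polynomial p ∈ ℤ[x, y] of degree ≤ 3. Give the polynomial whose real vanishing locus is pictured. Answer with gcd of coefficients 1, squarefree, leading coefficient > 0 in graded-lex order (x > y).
x*y + x + y

First, the degree is 2 — the shape is more complex than any degree-1 curve.
Next, observable constraints: it crosses the x-axis at the gridline x = 0; one y-axis crossing is at y = 0.
Finally, putting this together gives p.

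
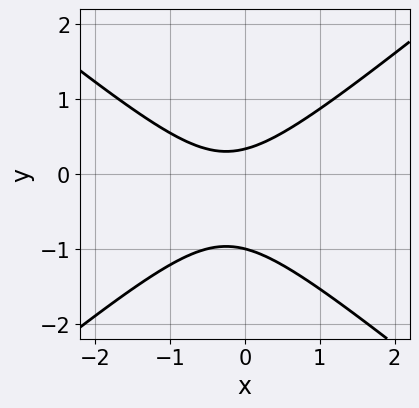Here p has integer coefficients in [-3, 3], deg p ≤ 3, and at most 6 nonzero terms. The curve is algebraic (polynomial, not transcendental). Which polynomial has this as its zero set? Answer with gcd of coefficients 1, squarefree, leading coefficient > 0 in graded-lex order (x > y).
First, deg p = 2.
Then, reading off the gridlines: one y-axis crossing is at y = -1; it misses every integer gridline on the x-axis.
Finally, putting this together gives p.

2*x^2 - 3*y^2 + x - 2*y + 1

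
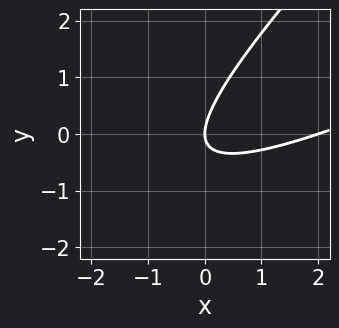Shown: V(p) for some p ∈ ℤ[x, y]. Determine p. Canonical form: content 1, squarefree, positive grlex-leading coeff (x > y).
1. The degree is 2 — no degree-1 curve has this shape.
2. From the visible intercepts: it meets the y-axis at y = 0 (among the integer gridlines); among the integer gridlines, it crosses the x-axis at x ∈ {0, 2}.
3. Assembling these constraints gives the stated polynomial.

x^2 - 3*x*y + 2*y^2 - 2*x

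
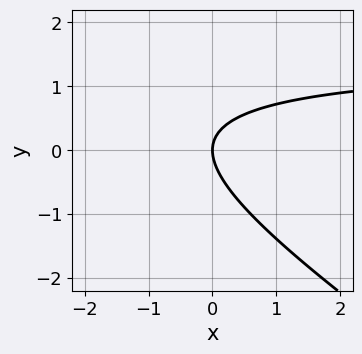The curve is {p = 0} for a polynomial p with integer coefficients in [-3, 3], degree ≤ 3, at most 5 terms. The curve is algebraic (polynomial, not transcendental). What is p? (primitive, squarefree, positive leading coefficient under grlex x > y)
First, the degree is 2 — a generic line meets the curve in up to 2 points.
Next, observable constraints: one x-axis crossing is at x = 0; one y-axis crossing is at y = 0.
Finally, matching integer coefficients to the picture gives p.

2*x*y + 3*y^2 - 3*x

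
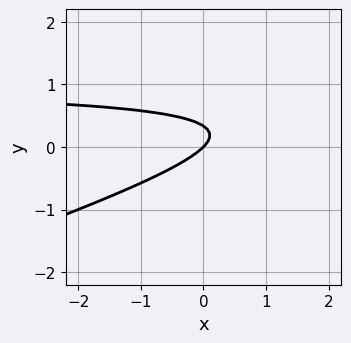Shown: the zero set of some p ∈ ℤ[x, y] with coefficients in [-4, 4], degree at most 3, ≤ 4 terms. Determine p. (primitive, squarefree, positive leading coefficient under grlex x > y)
x*y - 3*y^2 - x + y

(a) The degree is 2 — a generic line meets the curve in up to 2 points.
(b) From the visible intercepts: it crosses the y-axis at the gridline y = 0; it crosses the x-axis at the gridline x = 0.
(c) Together with the visible shape, these determine p as stated.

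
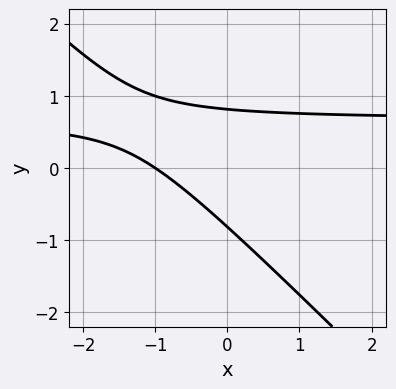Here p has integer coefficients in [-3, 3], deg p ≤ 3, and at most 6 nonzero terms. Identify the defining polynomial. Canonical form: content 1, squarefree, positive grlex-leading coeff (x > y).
3*x*y + 3*y^2 - 2*x - 2

1. Degree: a generic line meets the curve in up to 2 points, so deg p = 2.
2. Checking where it meets the axes: it meets the x-axis at x = -1 (among the integer gridlines).
3. Assembling these constraints gives the stated polynomial.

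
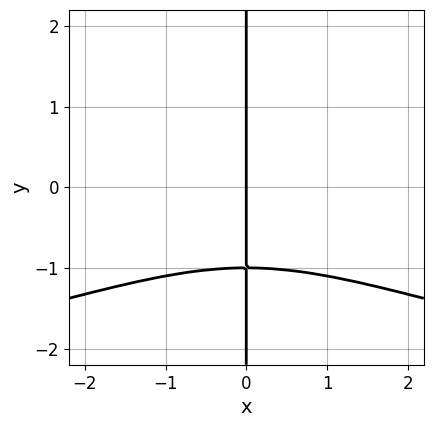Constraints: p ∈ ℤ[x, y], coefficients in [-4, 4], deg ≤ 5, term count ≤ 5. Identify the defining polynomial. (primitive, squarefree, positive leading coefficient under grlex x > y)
The degree is 4 — the shape is more complex than any degree-3 curve.
Against the integer gridlines: every point of the y-axis in the box is on the curve; it meets the x-axis at x = 0 (among the integer gridlines).
Together with the visible shape, these determine p as stated.

3*x*y^3 + x^3 + 3*x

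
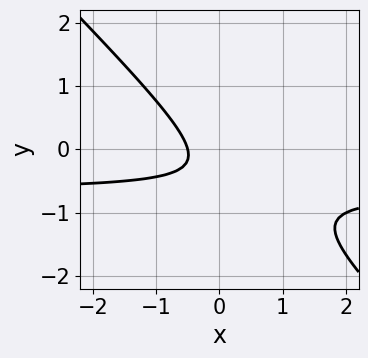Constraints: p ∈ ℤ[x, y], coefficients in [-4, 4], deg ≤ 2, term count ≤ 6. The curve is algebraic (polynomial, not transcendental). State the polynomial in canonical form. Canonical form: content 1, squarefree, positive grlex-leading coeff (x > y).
(a) The degree is 2 — no degree-1 curve has this shape.
(b) From the axis intercepts and sections: the curve avoids every integer y-axis point in the box.
(c) The integer polynomial consistent with all of this is the stated p.

3*x*y + 3*y^2 + 2*x + 2*y + 1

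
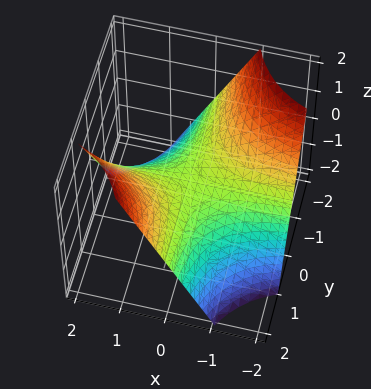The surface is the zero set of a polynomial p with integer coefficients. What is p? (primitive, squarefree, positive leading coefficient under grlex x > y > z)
(a) The degree is 2 — a hyperbolic paraboloid; a quadric.
(b) From the axis intercepts and sections: the visible x-axis segment lies entirely on the surface; every point of the y-axis in the box is on the surface.
(c) Putting this together gives p.

x*y - z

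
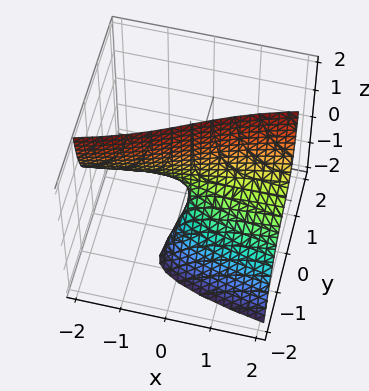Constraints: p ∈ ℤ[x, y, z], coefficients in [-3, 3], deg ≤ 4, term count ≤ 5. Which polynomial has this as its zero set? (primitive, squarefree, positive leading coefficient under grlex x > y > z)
3*y^3 - 2*x*z + 3*y*z + 2*y

1. The degree is 3 — the shape is more complex than any degree-2 surface.
2. From the visible intercepts: every point of the x-axis in the box is on the surface; it crosses the y-axis at the gridline y = 0; the visible z-axis segment lies entirely on the surface.
3. Fitting integer coefficients to these (and the overall shape) gives p.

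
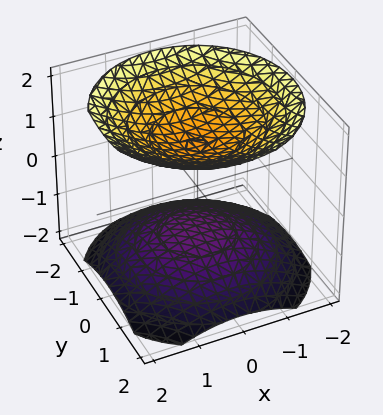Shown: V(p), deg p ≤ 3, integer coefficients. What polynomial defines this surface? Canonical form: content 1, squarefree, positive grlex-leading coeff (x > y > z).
2*x^2 + 2*y^2 - 3*z^2 + 3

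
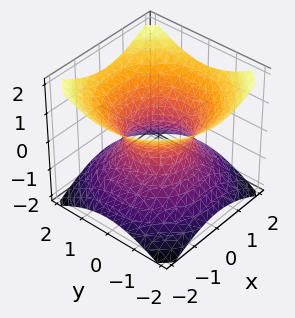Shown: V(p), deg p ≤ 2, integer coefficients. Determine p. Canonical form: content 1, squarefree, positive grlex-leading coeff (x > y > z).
1. Degree: an hourglass — one-sheet hyperboloid; a quadric, so deg p = 2.
2. Symmetry: the surface is invariant under rotation about z: p = q(x² + y², z); the z ↦ −z reflection is a symmetry, so z appears only in even powers.
3. Reading off the gridlines: it misses every integer gridline on the z-axis; among the integer gridlines, it crosses the x-axis at x ∈ {-1, 1}; among the integer gridlines, it crosses the y-axis at y ∈ {-1, 1}; a circular section at z = 0 has radius exactly 1.
4. Together with the visible shape, these determine p as stated.

2*x^2 + 2*y^2 - 3*z^2 - 2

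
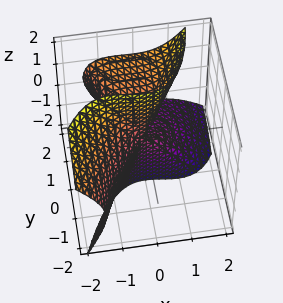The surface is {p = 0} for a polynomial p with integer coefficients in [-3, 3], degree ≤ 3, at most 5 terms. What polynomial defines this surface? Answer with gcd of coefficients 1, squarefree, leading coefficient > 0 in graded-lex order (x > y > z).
deg p = 3.
Against the integer gridlines: it crosses the y-axis at the gridline y = 0; every point of the z-axis in the box is on the surface; it meets the x-axis at x = 0 (among the integer gridlines).
These observations pin down the coefficients.

3*x^3 + 2*x^2*z - 3*y*z^2 + 2*y^2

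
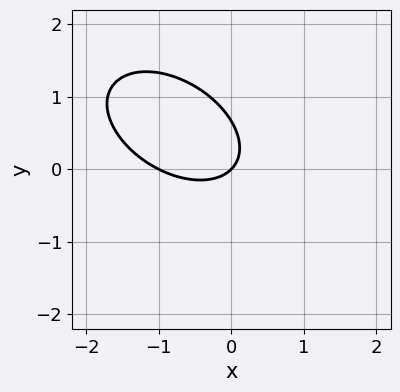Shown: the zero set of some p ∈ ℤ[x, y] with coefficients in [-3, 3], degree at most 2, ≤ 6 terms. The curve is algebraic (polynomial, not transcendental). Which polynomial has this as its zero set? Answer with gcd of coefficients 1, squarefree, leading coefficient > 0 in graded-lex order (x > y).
2*x^2 + 2*x*y + 3*y^2 + 2*x - 2*y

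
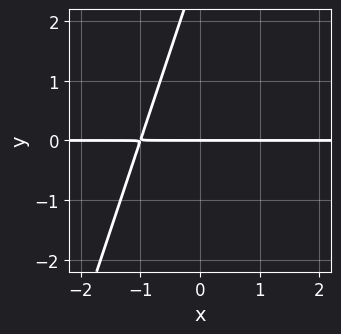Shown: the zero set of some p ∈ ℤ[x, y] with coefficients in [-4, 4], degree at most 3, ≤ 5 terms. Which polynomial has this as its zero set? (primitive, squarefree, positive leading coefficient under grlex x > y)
1. Degree: no degree-1 curve has this shape, so deg p = 2.
2. Observable constraints: the visible x-axis segment lies entirely on the curve; one y-axis crossing is at y = 0.
3. These observations pin down the coefficients.

3*x*y - y^2 + 3*y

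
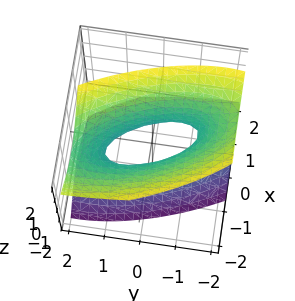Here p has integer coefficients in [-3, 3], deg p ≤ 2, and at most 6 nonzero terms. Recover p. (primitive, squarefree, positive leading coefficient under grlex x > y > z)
3*x^2 + 2*x*y + x*z + y^2 - 2*z^2 - 1

1. Degree: no degree-1 surface has this shape, so deg p = 2.
2. Checking where it meets the axes: among the integer gridlines, it crosses the y-axis at y ∈ {-1, 1}; no z-intercept at any integer in the box.
3. The integer polynomial consistent with all of this is the stated p.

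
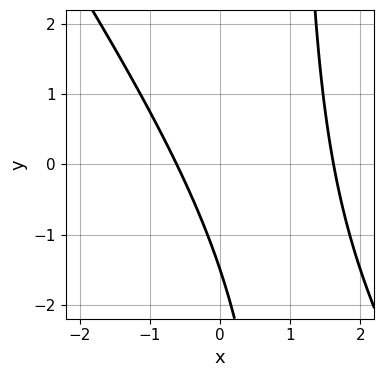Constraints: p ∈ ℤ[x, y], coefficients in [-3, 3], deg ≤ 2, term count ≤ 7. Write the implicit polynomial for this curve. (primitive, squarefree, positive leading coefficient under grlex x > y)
Degree: no degree-1 curve has this shape, so deg p = 2.
Putting this together gives p.

3*x^2 + 2*x*y - 3*x - 2*y - 3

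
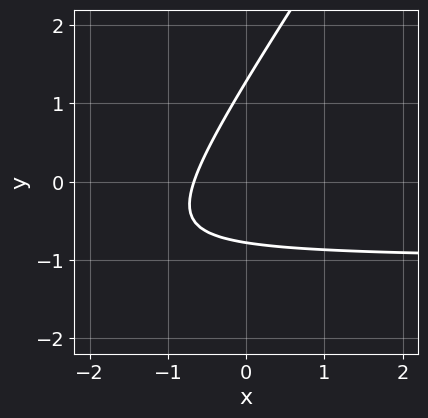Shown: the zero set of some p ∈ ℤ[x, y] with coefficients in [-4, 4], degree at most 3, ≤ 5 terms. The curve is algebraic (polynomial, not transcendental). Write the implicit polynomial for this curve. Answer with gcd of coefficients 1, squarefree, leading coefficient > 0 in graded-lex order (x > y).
3*x*y - 2*y^2 + 3*x + y + 2

(a) The degree is 2 — a generic line meets the curve in up to 2 points.
(b) The integer polynomial consistent with all of this is the stated p.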